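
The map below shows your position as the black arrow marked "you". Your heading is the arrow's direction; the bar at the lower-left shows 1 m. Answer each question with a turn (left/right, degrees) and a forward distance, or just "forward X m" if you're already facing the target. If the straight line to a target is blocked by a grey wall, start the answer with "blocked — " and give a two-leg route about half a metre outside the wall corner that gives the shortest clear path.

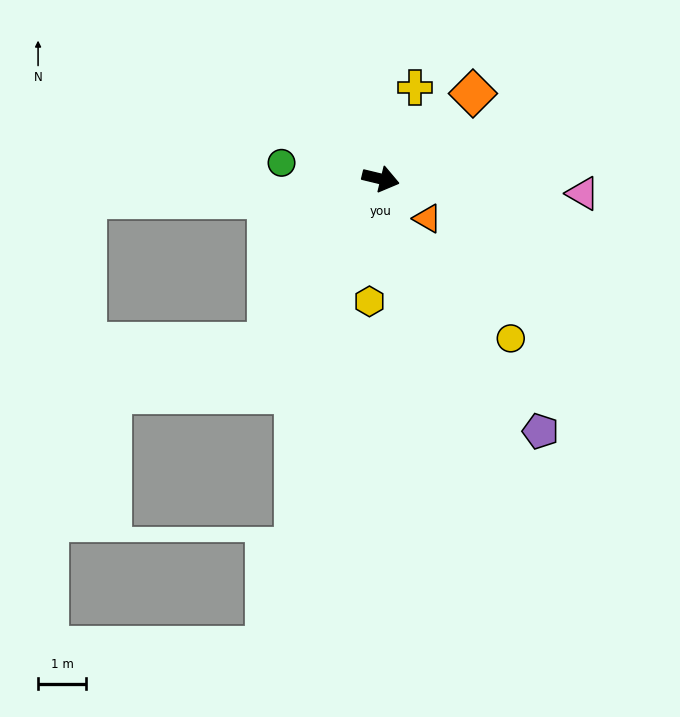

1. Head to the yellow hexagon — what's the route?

turn right 82°, forward 2.6 m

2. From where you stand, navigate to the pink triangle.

turn left 9°, forward 4.2 m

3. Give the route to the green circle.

turn right 176°, forward 2.1 m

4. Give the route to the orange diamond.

turn left 56°, forward 2.6 m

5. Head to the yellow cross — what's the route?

turn left 83°, forward 2.0 m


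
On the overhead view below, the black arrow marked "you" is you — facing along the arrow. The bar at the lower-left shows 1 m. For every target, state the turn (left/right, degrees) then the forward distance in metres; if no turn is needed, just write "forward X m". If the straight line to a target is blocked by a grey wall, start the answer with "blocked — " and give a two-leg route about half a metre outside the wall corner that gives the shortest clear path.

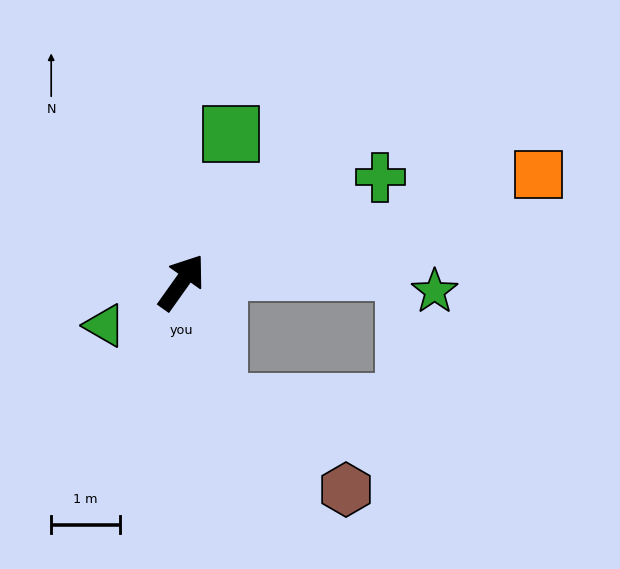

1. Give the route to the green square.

turn left 17°, forward 2.3 m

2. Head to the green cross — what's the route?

turn right 27°, forward 3.3 m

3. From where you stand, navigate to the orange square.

turn right 38°, forward 5.5 m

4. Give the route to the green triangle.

turn left 155°, forward 1.3 m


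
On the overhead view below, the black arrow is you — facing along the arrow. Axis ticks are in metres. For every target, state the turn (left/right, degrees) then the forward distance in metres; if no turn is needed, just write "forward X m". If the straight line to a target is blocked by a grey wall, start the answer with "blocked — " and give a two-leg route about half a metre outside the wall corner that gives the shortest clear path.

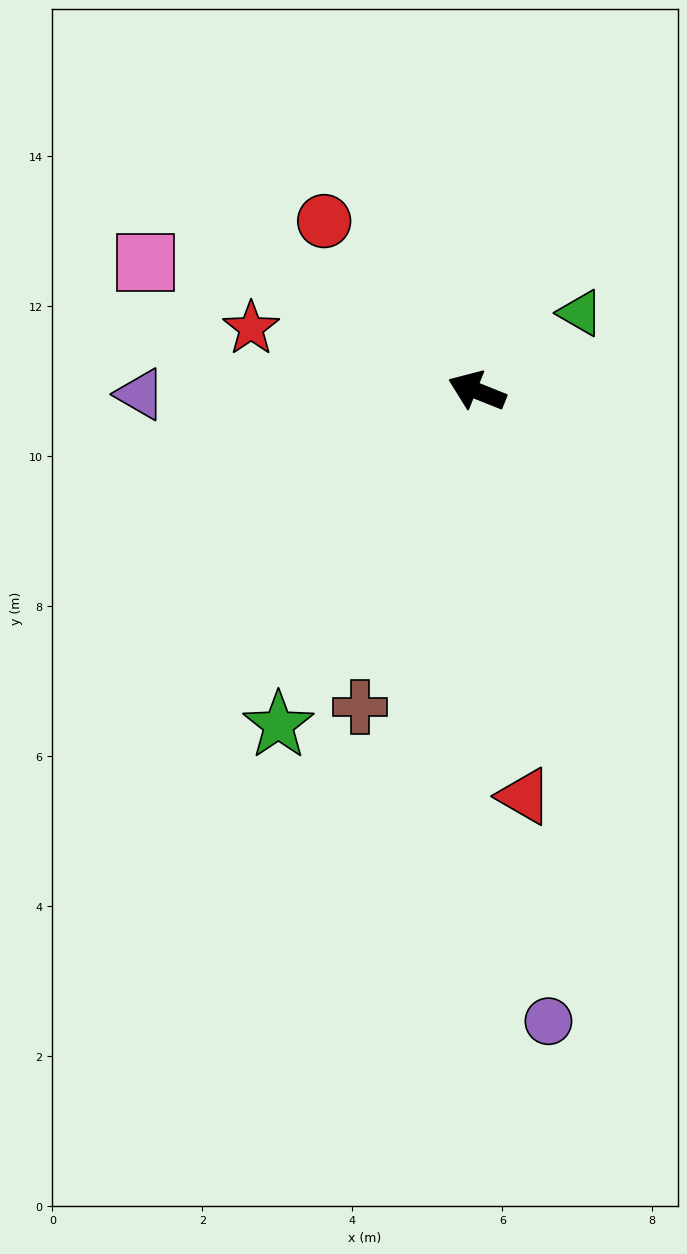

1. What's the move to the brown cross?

turn left 92°, forward 4.5 m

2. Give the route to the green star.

turn left 81°, forward 5.2 m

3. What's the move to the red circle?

turn right 26°, forward 3.0 m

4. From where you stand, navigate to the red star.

turn left 6°, forward 3.1 m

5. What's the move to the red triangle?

turn left 119°, forward 5.4 m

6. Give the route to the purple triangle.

turn left 22°, forward 4.5 m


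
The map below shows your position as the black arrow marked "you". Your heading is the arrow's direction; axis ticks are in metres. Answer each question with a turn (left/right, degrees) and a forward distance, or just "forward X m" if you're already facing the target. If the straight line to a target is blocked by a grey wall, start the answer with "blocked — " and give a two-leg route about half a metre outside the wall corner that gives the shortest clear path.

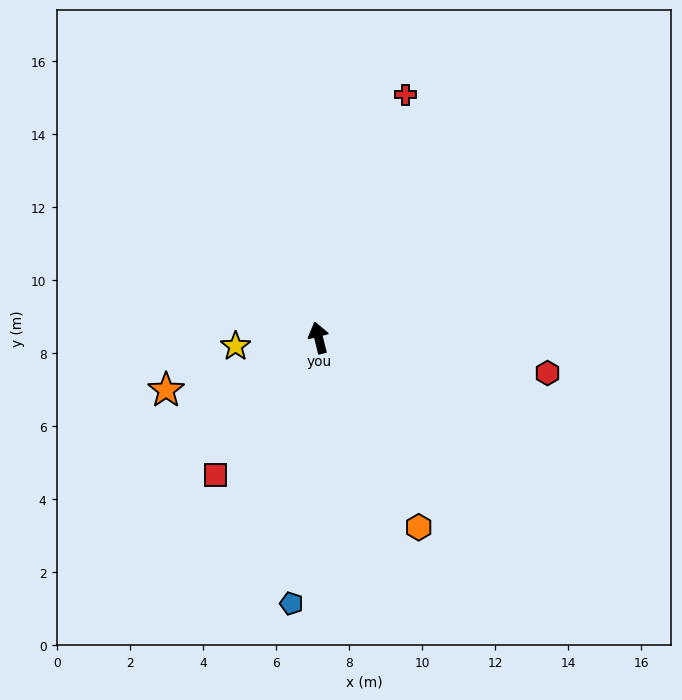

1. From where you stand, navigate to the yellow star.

turn left 82°, forward 2.3 m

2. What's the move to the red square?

turn left 129°, forward 4.7 m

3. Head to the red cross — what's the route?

turn right 34°, forward 7.1 m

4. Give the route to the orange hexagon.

turn right 166°, forward 5.9 m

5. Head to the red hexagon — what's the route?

turn right 113°, forward 6.3 m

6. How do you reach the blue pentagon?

turn left 160°, forward 7.3 m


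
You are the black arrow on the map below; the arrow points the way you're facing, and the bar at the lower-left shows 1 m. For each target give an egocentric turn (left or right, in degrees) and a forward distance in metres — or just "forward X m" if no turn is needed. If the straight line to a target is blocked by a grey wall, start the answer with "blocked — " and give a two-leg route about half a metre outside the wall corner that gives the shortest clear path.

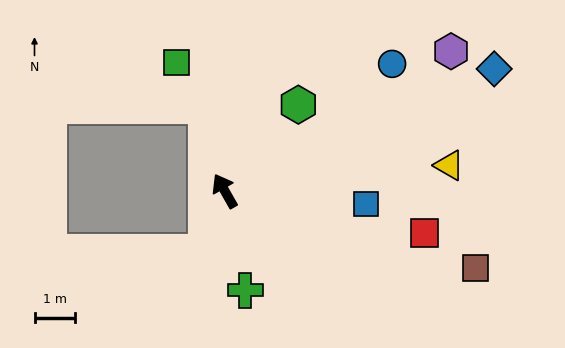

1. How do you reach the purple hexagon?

turn right 88°, forward 6.5 m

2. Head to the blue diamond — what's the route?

turn right 95°, forward 7.2 m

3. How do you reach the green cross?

turn left 162°, forward 2.5 m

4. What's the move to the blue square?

turn right 125°, forward 3.5 m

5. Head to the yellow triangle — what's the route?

turn right 113°, forward 5.5 m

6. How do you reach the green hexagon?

turn right 70°, forward 2.8 m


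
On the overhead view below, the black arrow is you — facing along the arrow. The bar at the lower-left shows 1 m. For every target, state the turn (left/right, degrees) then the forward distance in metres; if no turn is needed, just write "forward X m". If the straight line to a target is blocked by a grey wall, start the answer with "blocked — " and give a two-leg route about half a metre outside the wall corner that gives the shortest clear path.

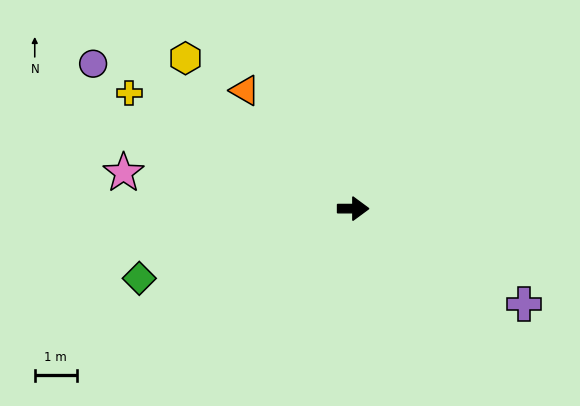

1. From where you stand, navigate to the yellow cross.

turn left 153°, forward 6.0 m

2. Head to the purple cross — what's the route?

turn right 29°, forward 4.6 m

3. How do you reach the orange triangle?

turn left 133°, forward 3.8 m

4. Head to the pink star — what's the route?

turn left 171°, forward 5.5 m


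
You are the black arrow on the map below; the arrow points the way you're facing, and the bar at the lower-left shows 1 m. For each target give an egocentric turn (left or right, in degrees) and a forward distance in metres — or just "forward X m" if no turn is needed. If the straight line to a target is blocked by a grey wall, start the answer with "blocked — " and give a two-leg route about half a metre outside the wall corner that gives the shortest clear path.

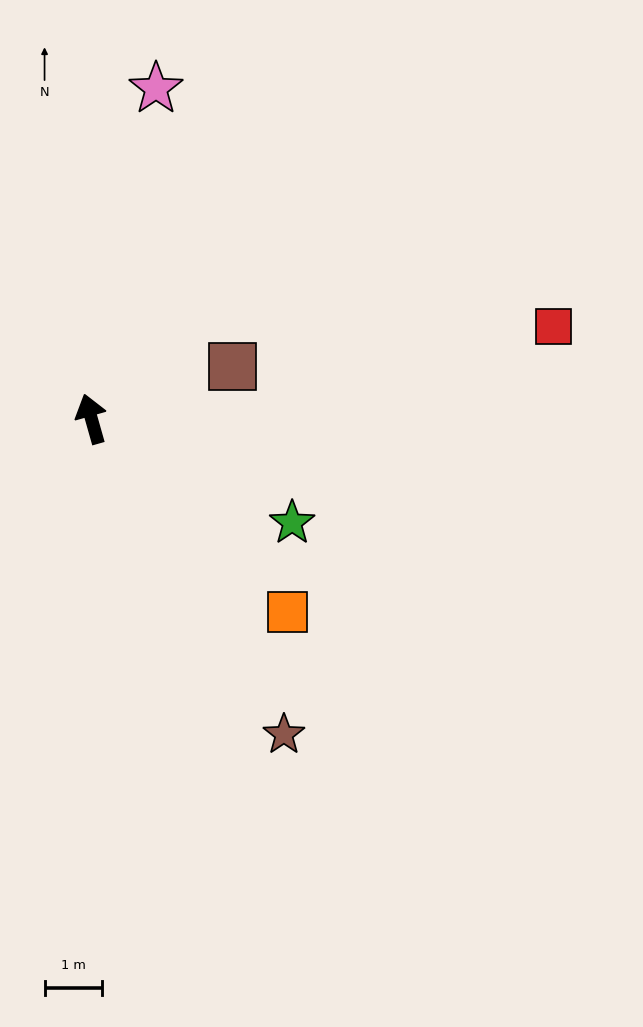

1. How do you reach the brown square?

turn right 86°, forward 2.6 m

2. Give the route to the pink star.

turn right 27°, forward 5.9 m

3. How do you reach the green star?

turn right 133°, forward 4.0 m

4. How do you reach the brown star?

turn right 164°, forward 6.5 m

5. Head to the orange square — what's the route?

turn right 150°, forward 4.8 m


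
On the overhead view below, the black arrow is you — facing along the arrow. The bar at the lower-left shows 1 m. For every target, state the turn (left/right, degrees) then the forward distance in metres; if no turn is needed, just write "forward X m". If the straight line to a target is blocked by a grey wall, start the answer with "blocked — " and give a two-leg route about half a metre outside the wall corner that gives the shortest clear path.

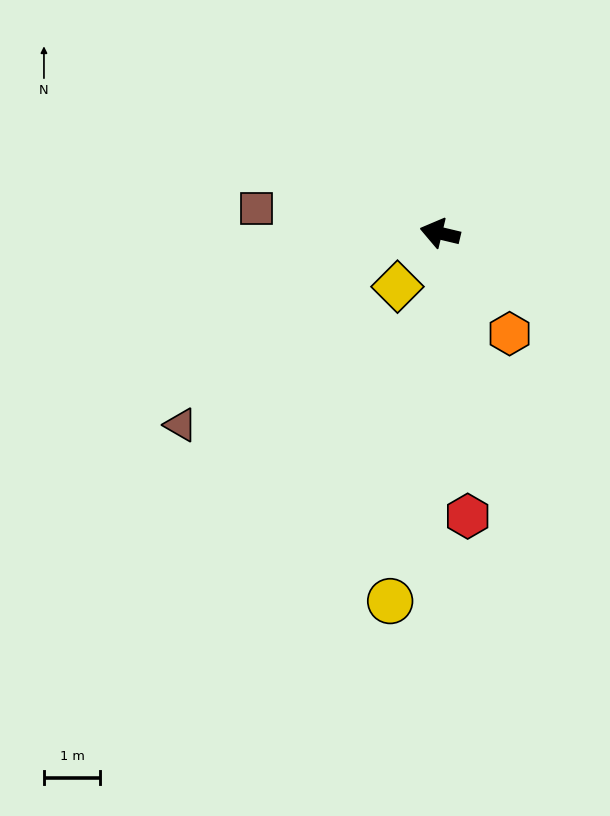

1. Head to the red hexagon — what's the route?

turn left 109°, forward 5.1 m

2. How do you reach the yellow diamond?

turn left 65°, forward 1.2 m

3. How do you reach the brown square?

turn left 6°, forward 3.3 m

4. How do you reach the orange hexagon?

turn left 138°, forward 2.2 m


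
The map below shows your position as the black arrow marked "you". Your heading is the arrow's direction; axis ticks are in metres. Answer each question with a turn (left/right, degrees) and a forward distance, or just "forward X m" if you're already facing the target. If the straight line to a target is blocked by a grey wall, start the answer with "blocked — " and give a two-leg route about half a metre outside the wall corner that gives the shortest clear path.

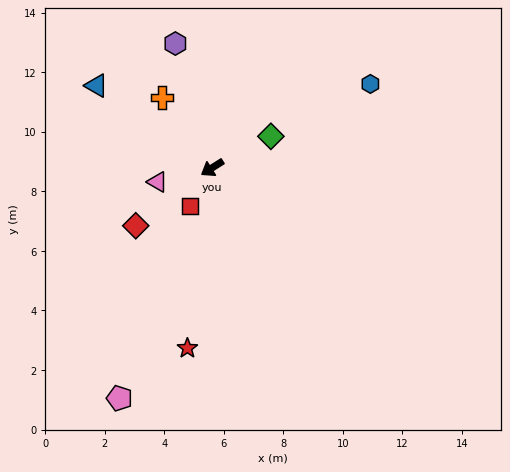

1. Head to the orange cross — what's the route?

turn right 87°, forward 2.9 m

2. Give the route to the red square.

turn left 27°, forward 1.5 m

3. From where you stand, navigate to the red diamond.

turn left 5°, forward 3.2 m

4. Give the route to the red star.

turn left 50°, forward 6.1 m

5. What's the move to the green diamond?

turn left 176°, forward 2.2 m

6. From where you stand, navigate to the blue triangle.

turn right 68°, forward 4.8 m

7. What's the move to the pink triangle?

turn right 18°, forward 1.9 m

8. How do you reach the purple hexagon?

turn right 106°, forward 4.4 m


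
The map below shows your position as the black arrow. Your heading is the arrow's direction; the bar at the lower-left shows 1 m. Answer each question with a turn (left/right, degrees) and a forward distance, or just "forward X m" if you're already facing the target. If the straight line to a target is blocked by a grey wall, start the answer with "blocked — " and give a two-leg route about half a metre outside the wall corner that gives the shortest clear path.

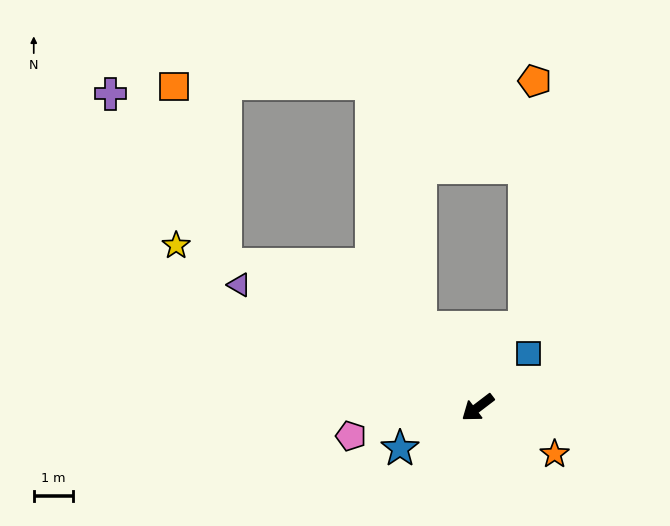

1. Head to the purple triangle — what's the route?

turn right 65°, forward 6.8 m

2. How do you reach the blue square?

turn right 171°, forward 1.9 m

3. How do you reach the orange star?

turn left 111°, forward 2.3 m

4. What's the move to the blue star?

turn right 10°, forward 2.2 m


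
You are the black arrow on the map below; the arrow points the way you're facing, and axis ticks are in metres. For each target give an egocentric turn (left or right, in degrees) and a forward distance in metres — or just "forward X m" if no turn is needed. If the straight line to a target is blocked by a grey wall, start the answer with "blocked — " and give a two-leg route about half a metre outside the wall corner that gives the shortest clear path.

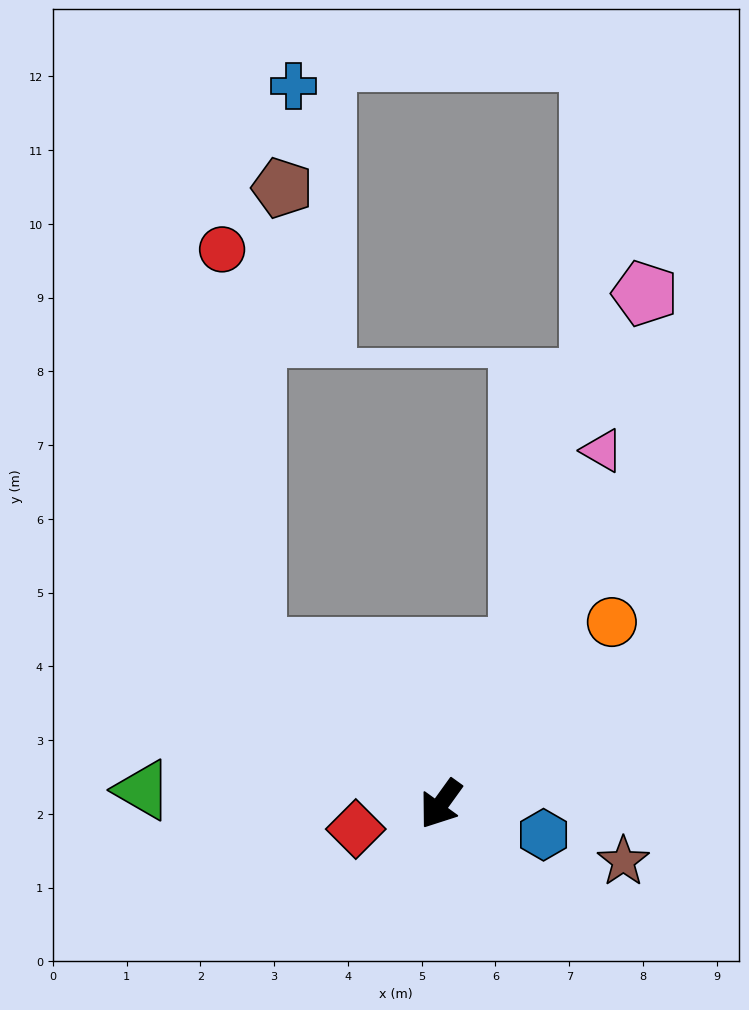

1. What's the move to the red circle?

blocked — turn right 94°, forward 3.3 m, then turn right 46°, forward 5.4 m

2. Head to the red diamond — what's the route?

turn right 38°, forward 1.2 m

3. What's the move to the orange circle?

turn left 173°, forward 3.4 m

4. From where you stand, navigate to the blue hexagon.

turn left 109°, forward 1.5 m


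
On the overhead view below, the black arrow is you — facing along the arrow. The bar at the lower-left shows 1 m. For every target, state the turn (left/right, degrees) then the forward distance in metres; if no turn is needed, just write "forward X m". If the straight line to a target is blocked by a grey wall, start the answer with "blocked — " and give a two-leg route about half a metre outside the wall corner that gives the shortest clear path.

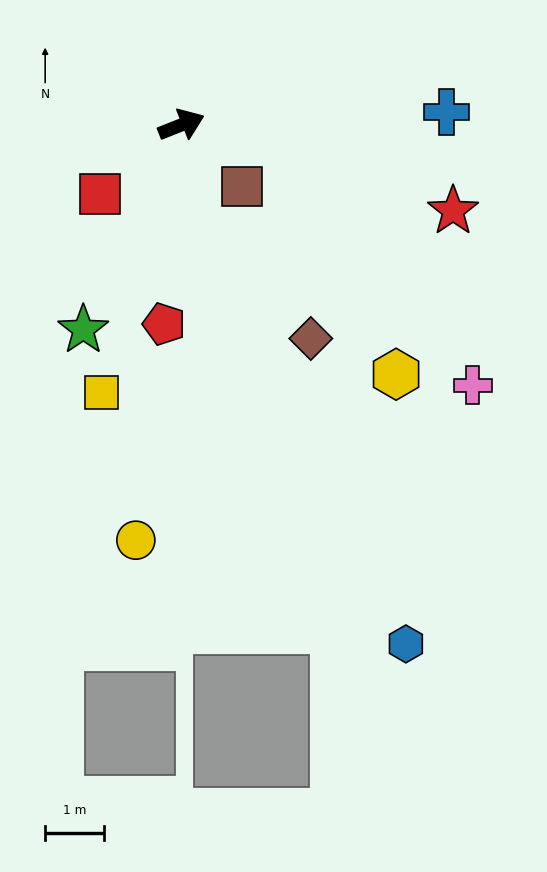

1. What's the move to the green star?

turn right 137°, forward 3.8 m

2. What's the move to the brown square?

turn right 67°, forward 1.5 m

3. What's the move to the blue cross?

turn right 19°, forward 4.5 m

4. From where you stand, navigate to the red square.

turn right 161°, forward 1.8 m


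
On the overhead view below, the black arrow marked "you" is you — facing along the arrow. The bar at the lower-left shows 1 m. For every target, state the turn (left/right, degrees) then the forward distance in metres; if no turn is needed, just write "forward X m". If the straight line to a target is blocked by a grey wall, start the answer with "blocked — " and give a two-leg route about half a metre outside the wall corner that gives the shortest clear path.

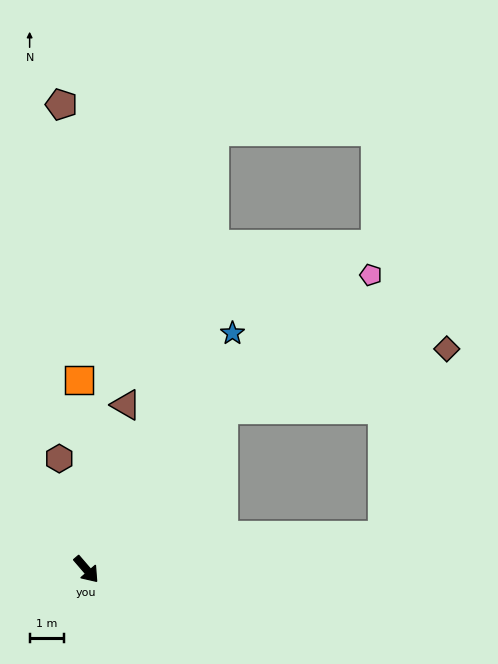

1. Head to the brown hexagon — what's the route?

turn left 153°, forward 3.3 m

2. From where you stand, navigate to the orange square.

turn left 142°, forward 5.5 m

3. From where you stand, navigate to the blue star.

turn left 108°, forward 8.0 m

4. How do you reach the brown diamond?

blocked — turn left 99°, forward 6.1 m, then turn right 35°, forward 6.7 m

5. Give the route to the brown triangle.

turn left 126°, forward 4.9 m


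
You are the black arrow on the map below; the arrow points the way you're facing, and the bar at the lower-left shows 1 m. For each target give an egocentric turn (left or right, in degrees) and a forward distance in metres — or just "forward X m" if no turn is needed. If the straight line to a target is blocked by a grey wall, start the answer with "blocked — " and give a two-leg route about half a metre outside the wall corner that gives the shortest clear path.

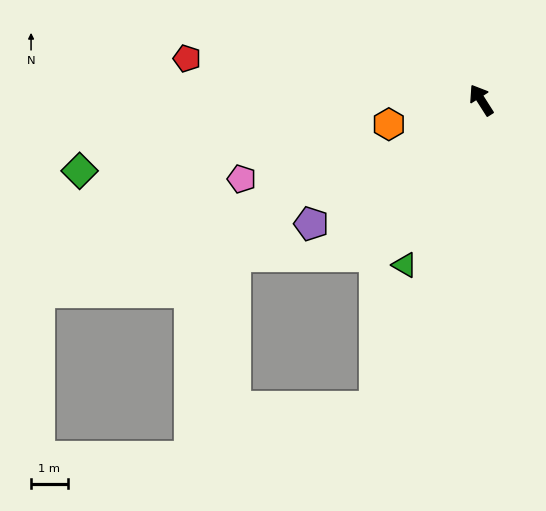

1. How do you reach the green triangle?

turn left 123°, forward 5.0 m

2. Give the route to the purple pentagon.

turn left 94°, forward 5.8 m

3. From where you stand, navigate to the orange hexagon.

turn left 72°, forward 2.6 m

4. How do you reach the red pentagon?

turn left 50°, forward 8.1 m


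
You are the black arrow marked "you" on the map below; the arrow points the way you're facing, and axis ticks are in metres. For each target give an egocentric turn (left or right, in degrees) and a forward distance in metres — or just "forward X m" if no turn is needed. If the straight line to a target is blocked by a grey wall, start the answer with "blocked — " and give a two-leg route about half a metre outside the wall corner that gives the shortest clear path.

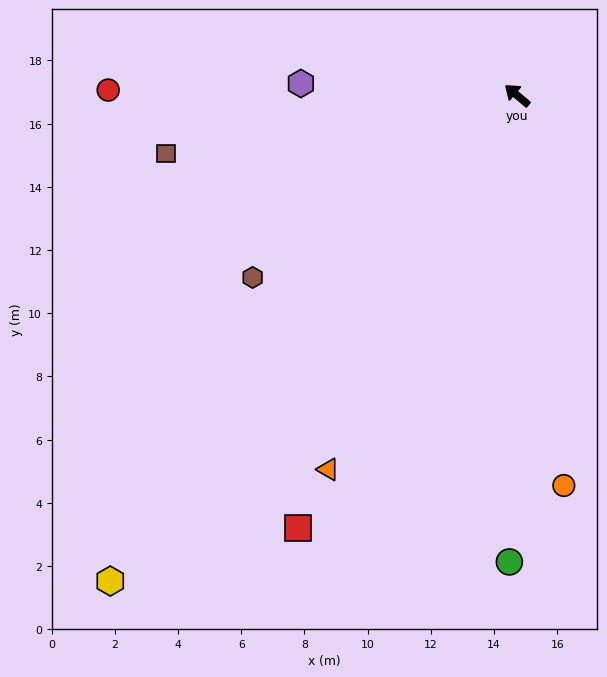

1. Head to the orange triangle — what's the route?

turn left 103°, forward 13.3 m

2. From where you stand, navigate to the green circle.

turn left 129°, forward 14.8 m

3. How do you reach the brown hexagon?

turn left 75°, forward 10.2 m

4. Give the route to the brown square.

turn left 50°, forward 11.3 m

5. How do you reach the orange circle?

turn left 137°, forward 12.4 m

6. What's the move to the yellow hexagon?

turn left 90°, forward 20.1 m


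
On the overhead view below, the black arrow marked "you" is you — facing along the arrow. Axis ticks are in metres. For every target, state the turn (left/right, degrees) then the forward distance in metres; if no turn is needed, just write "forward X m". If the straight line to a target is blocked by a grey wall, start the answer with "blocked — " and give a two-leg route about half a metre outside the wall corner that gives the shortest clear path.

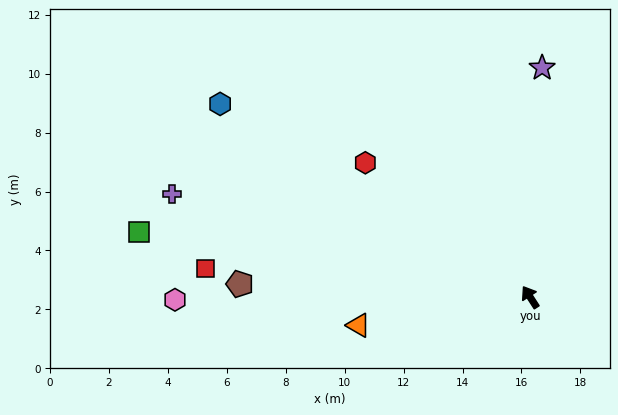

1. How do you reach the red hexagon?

turn left 18°, forward 7.2 m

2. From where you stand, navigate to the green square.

turn left 48°, forward 13.4 m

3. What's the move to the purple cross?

turn left 41°, forward 12.7 m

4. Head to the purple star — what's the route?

turn right 36°, forward 7.8 m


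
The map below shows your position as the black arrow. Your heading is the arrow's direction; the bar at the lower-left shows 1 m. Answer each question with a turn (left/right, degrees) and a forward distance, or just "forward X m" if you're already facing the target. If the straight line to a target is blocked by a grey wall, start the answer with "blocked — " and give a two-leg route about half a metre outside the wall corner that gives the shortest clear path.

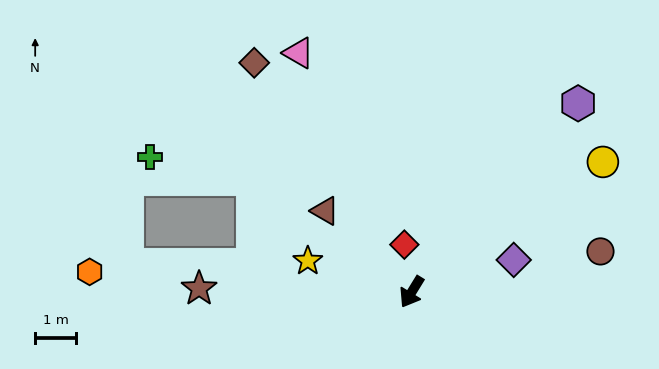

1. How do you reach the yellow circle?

turn left 156°, forward 5.7 m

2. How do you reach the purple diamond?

turn left 139°, forward 2.6 m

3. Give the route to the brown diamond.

turn right 114°, forward 6.8 m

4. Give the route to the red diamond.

turn right 140°, forward 1.2 m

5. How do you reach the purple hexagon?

turn left 170°, forward 6.2 m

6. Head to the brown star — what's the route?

turn right 59°, forward 5.2 m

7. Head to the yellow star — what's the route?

turn right 75°, forward 2.7 m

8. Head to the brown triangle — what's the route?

turn right 102°, forward 2.9 m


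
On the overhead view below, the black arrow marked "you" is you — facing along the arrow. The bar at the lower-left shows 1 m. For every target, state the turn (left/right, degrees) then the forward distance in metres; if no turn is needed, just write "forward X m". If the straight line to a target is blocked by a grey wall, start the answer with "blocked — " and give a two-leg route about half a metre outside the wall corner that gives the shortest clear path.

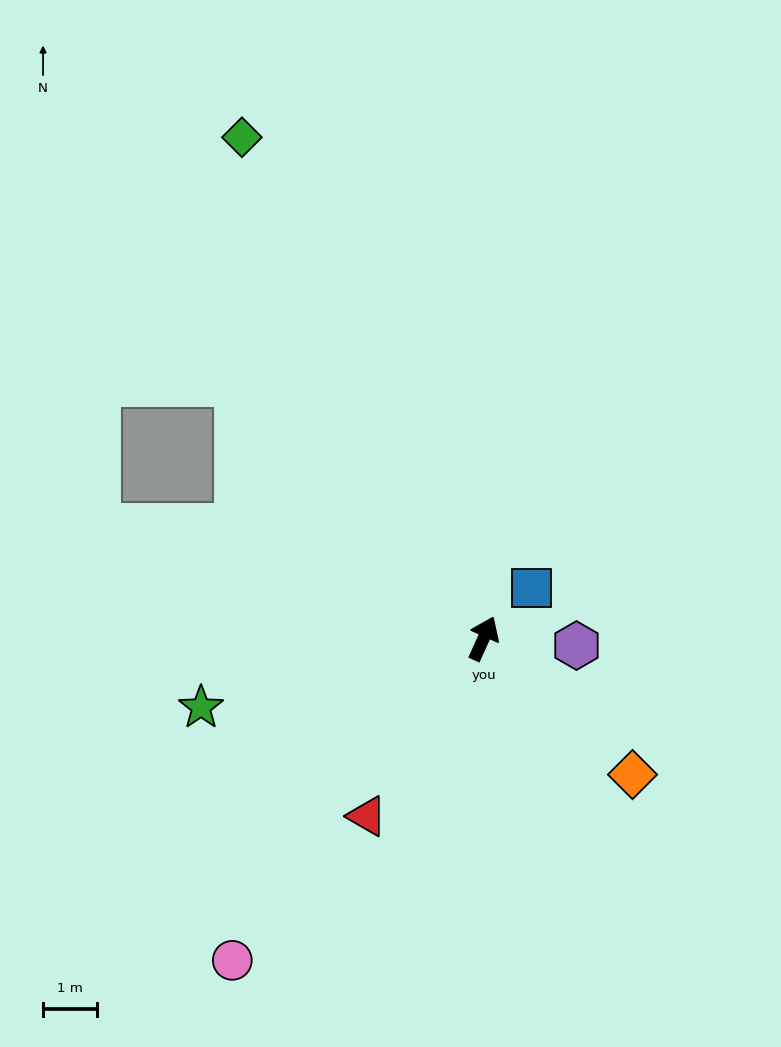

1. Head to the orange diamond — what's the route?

turn right 108°, forward 3.7 m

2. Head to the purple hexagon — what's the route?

turn right 70°, forward 1.7 m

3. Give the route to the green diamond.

turn left 50°, forward 10.3 m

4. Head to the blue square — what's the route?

turn right 19°, forward 1.3 m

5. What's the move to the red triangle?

turn left 171°, forward 3.9 m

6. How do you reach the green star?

turn left 128°, forward 5.4 m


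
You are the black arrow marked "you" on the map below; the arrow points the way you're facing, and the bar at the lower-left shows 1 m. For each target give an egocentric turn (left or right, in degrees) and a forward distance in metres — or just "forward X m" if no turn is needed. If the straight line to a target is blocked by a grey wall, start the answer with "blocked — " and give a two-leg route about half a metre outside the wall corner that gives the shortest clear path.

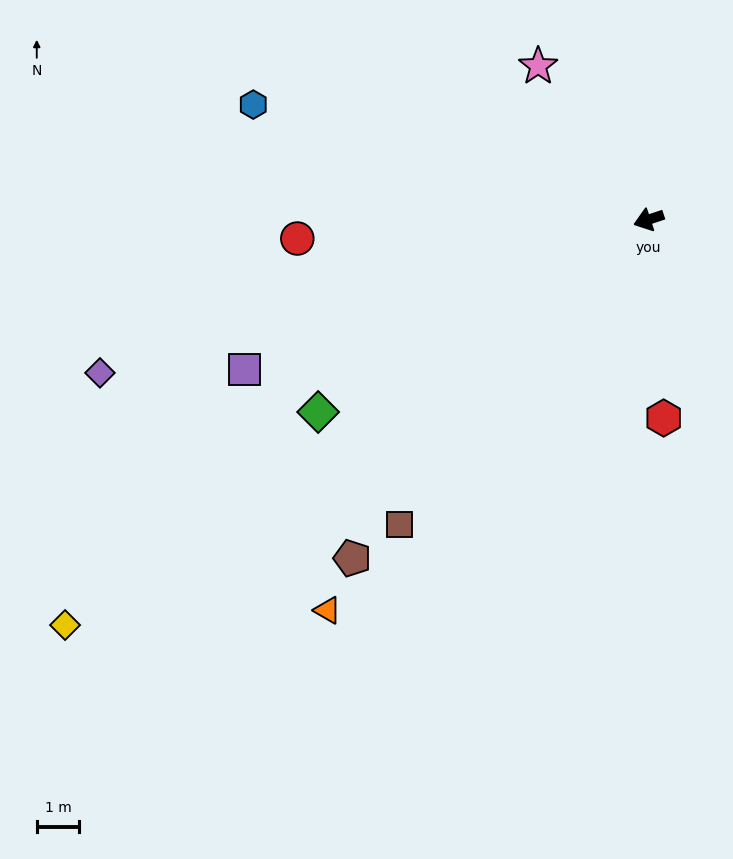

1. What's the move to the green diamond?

turn left 12°, forward 9.0 m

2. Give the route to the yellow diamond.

turn left 16°, forward 16.7 m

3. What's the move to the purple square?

forward 10.1 m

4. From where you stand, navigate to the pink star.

turn right 73°, forward 4.4 m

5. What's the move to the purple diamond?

turn right 3°, forward 13.3 m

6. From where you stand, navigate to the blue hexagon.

turn right 35°, forward 9.6 m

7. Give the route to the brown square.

turn left 32°, forward 9.2 m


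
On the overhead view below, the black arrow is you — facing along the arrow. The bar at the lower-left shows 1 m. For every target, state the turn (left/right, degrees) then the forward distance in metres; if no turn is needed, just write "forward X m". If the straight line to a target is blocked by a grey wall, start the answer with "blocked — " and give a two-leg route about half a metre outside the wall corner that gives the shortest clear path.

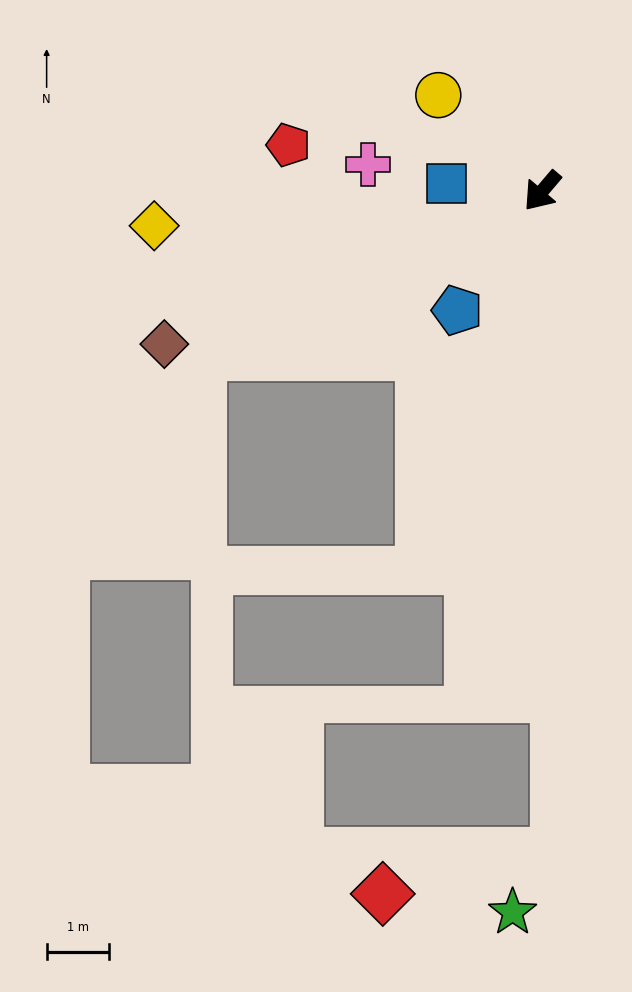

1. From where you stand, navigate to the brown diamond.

turn right 28°, forward 6.5 m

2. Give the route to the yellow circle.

turn right 92°, forward 2.3 m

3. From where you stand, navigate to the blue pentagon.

turn left 5°, forward 2.3 m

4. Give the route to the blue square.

turn right 54°, forward 1.5 m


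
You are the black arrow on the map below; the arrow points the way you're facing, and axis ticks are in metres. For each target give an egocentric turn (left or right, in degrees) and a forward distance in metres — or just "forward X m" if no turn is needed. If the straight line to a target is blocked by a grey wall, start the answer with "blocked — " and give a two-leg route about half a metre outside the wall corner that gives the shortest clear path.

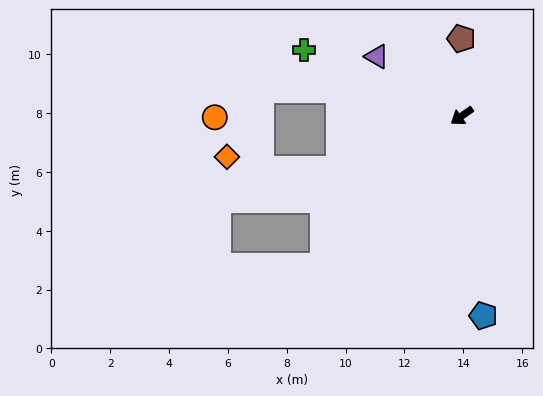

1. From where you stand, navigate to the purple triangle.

turn right 70°, forward 3.5 m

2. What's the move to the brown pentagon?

turn right 125°, forward 2.6 m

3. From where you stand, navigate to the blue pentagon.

turn left 61°, forward 6.8 m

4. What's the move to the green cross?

turn right 58°, forward 5.8 m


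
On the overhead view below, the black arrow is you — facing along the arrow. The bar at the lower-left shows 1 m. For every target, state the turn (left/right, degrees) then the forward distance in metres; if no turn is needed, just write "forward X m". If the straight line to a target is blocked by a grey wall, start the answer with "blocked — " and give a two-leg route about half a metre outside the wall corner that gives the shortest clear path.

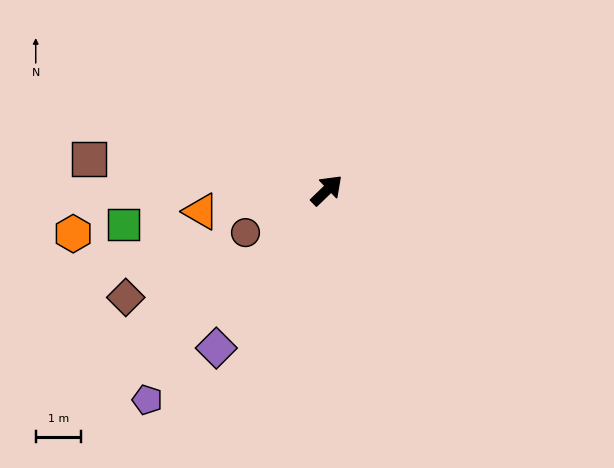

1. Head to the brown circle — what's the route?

turn left 164°, forward 2.0 m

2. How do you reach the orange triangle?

turn left 146°, forward 2.8 m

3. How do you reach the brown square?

turn left 129°, forward 5.4 m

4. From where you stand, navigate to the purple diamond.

turn right 169°, forward 4.3 m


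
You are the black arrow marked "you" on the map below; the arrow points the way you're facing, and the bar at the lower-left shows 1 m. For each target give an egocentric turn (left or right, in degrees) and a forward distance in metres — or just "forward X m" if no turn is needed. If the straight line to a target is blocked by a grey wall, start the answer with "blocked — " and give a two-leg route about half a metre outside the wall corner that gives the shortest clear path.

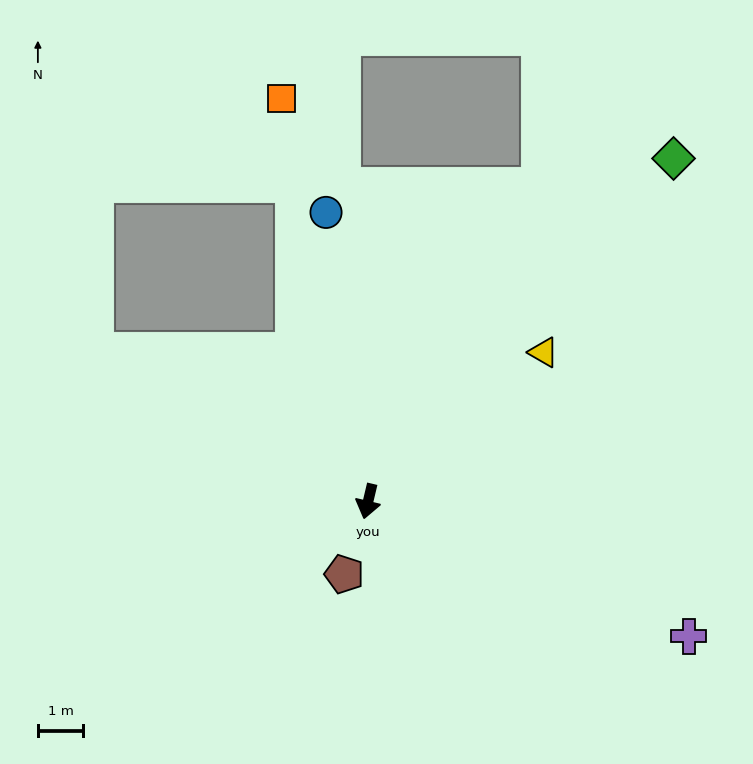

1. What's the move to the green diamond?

turn left 152°, forward 10.2 m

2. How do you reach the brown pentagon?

turn right 5°, forward 1.7 m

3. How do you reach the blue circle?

turn right 158°, forward 6.5 m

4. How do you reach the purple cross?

turn left 81°, forward 7.7 m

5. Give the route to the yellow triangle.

turn left 144°, forward 5.1 m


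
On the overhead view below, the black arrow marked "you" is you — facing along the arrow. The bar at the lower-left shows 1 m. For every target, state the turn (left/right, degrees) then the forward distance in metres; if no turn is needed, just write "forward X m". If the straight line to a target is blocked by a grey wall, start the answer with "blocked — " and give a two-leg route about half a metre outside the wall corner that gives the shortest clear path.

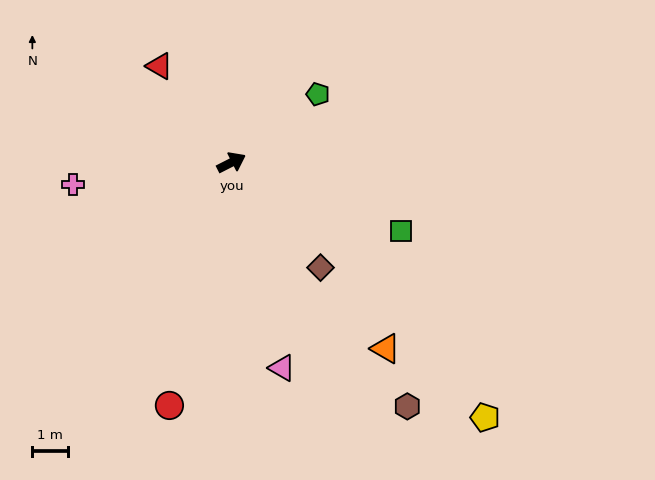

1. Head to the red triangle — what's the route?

turn left 100°, forward 3.3 m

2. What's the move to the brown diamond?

turn right 77°, forward 3.8 m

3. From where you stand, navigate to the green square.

turn right 49°, forward 5.1 m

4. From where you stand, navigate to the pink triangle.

turn right 103°, forward 5.9 m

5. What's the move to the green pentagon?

turn left 11°, forward 3.1 m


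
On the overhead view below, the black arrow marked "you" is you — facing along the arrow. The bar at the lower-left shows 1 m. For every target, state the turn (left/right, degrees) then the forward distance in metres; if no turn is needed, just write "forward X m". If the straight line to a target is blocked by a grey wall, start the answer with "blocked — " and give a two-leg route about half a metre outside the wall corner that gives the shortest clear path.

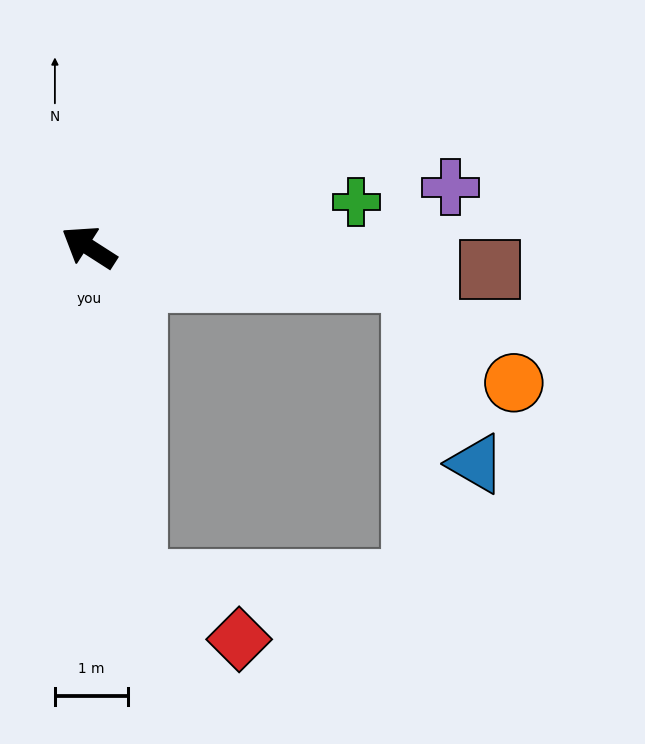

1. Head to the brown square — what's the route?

turn right 150°, forward 5.5 m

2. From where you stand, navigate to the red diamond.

blocked — turn left 131°, forward 4.6 m, then turn left 52°, forward 1.6 m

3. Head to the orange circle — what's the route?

blocked — turn right 153°, forward 4.4 m, then turn right 40°, forward 1.9 m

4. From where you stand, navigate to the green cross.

turn right 138°, forward 3.7 m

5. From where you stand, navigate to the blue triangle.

blocked — turn right 153°, forward 4.4 m, then turn right 65°, forward 2.6 m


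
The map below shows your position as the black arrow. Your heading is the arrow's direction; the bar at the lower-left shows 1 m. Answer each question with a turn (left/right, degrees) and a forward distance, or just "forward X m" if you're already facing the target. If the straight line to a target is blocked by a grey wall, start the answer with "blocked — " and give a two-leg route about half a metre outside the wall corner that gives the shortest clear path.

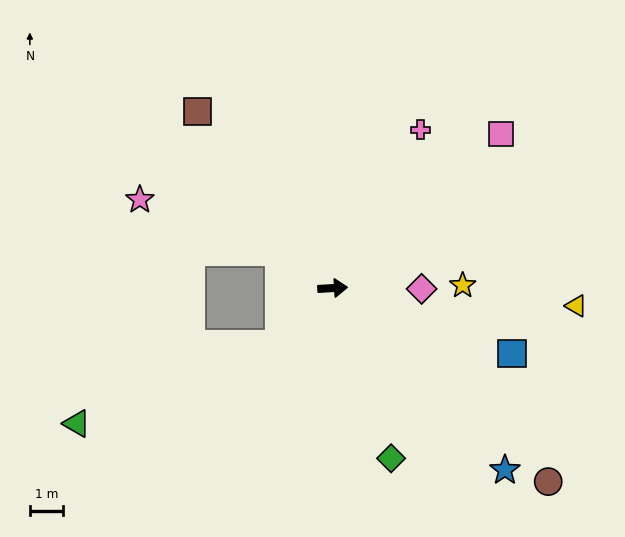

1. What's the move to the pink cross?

turn left 58°, forward 5.4 m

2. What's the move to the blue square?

turn right 23°, forward 5.7 m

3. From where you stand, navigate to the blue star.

turn right 50°, forward 7.5 m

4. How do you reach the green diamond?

turn right 74°, forward 5.4 m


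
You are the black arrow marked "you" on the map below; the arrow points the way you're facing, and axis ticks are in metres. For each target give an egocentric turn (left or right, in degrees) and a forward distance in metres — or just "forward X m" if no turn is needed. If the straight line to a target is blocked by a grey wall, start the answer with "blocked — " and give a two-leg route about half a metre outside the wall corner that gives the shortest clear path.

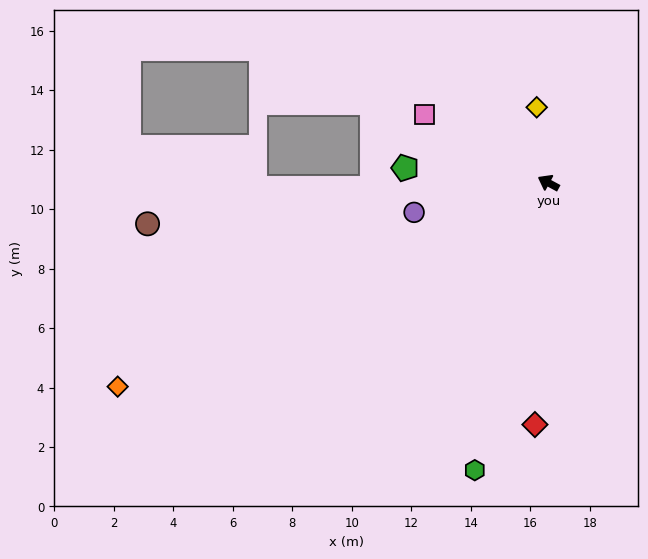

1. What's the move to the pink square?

forward 4.8 m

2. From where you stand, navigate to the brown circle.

turn left 34°, forward 13.6 m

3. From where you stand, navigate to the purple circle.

turn left 41°, forward 4.6 m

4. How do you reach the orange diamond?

turn left 54°, forward 16.0 m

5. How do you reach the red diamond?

turn left 115°, forward 8.1 m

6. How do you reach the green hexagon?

turn left 104°, forward 10.0 m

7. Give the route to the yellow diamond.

turn right 53°, forward 2.6 m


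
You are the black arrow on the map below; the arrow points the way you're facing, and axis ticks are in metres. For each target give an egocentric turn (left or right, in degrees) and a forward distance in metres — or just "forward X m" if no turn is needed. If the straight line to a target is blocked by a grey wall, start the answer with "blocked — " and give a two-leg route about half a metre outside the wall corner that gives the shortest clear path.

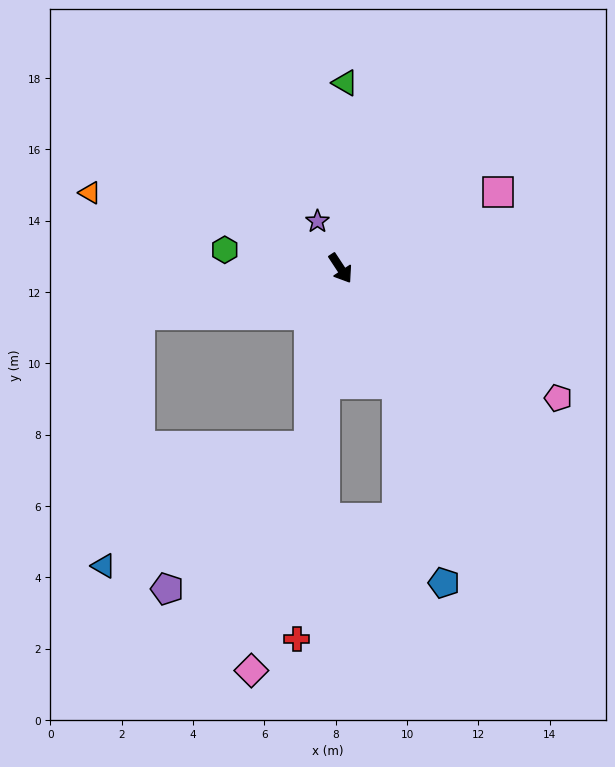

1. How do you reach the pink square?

turn left 82°, forward 4.9 m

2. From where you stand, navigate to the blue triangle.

blocked — turn right 43°, forward 5.1 m, then turn right 50°, forward 6.7 m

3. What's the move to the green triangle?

turn left 145°, forward 5.2 m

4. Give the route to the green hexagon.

turn right 132°, forward 3.3 m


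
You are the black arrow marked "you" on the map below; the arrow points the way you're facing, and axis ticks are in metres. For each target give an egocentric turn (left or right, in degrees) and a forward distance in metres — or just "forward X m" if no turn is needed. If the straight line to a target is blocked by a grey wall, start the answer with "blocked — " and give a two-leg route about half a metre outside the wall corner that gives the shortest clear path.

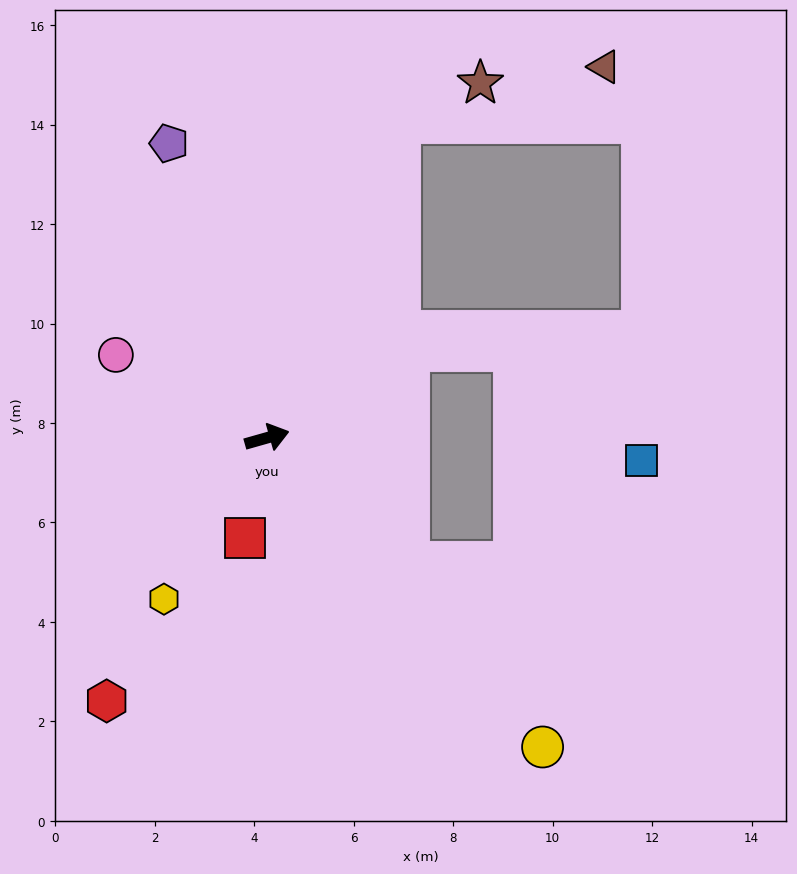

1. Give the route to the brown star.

blocked — turn left 51°, forward 6.9 m, then turn right 41°, forward 1.8 m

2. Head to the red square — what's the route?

turn right 118°, forward 2.1 m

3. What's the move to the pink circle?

turn left 135°, forward 3.5 m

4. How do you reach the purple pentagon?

turn left 93°, forward 6.2 m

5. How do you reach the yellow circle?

turn right 64°, forward 8.3 m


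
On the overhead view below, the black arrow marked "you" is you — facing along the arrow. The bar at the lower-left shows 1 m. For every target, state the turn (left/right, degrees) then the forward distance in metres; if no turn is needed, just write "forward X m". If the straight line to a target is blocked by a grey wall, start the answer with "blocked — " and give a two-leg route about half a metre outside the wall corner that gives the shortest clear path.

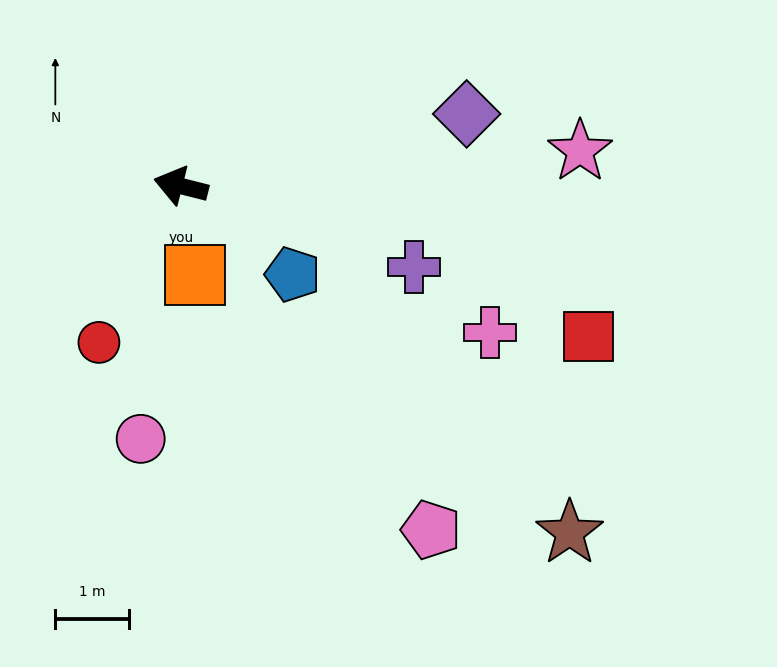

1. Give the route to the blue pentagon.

turn left 156°, forward 1.9 m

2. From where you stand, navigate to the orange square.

turn left 113°, forward 1.2 m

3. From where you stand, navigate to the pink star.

turn right 161°, forward 5.4 m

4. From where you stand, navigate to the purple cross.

turn left 175°, forward 3.3 m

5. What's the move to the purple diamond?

turn right 152°, forward 4.0 m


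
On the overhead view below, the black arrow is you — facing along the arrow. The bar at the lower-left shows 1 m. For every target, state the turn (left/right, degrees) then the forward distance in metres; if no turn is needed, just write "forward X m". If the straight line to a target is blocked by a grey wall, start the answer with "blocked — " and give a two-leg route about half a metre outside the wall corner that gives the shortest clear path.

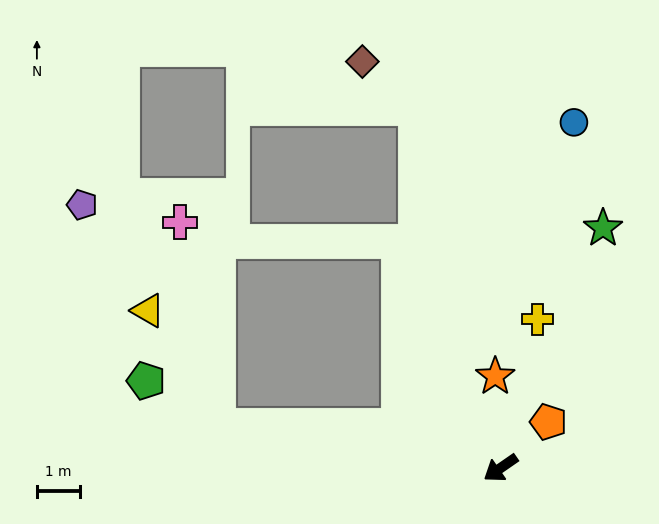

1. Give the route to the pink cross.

blocked — turn right 43°, forward 6.6 m, then turn right 71°, forward 4.8 m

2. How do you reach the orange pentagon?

turn right 171°, forward 1.5 m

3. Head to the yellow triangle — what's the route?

blocked — turn right 43°, forward 6.6 m, then turn right 51°, forward 3.1 m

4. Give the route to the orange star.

turn right 121°, forward 2.1 m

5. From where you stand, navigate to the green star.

turn right 148°, forward 6.0 m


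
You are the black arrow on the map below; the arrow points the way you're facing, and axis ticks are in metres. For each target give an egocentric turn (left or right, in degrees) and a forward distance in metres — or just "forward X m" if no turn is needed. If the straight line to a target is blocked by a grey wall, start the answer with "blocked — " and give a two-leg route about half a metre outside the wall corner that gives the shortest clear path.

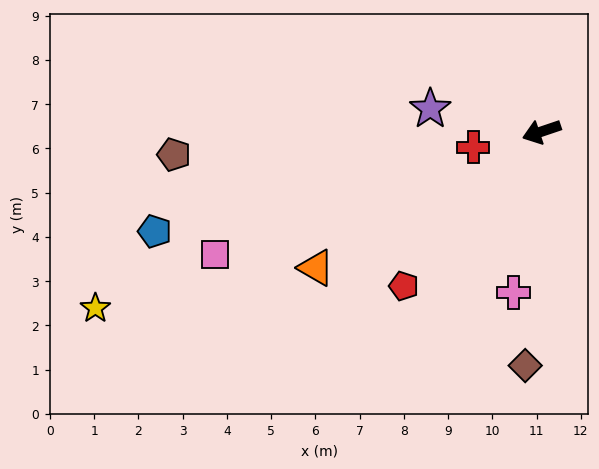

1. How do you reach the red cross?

turn right 6°, forward 1.6 m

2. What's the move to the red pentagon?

turn left 30°, forward 4.7 m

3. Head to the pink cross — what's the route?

turn left 61°, forward 3.7 m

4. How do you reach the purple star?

turn right 30°, forward 2.6 m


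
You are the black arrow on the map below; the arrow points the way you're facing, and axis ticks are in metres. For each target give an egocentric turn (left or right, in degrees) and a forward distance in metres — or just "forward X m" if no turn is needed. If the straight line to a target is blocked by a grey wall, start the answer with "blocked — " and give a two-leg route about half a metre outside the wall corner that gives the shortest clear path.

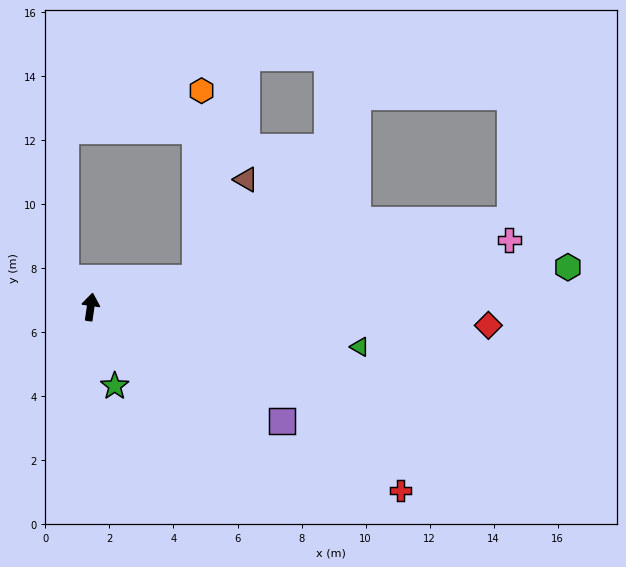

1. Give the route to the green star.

turn right 155°, forward 2.6 m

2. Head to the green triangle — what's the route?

turn right 90°, forward 8.5 m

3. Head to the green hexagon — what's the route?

turn right 77°, forward 15.0 m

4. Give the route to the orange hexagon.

blocked — turn right 67°, forward 3.4 m, then turn left 73°, forward 5.9 m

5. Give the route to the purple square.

turn right 113°, forward 6.9 m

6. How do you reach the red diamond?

turn right 84°, forward 12.4 m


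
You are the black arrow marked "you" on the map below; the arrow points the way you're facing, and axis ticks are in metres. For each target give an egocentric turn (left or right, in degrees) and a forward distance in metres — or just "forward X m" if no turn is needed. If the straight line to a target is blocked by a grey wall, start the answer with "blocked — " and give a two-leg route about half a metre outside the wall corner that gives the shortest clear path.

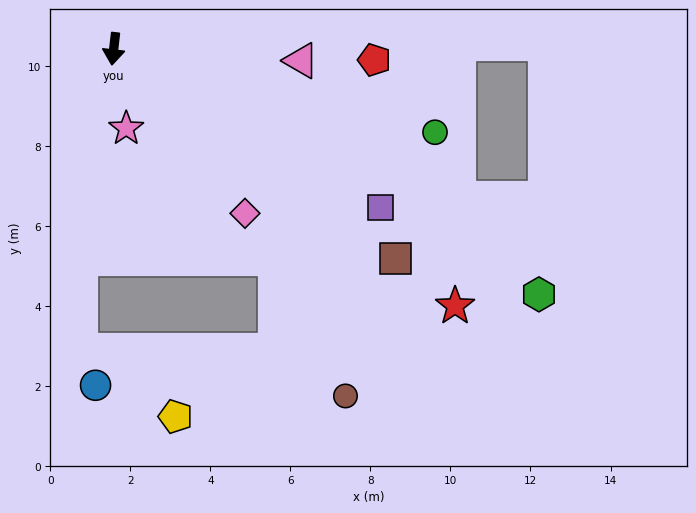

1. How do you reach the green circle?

turn left 82°, forward 8.3 m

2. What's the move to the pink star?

turn left 15°, forward 2.0 m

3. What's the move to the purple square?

turn left 66°, forward 7.8 m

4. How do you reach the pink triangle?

turn left 93°, forward 4.7 m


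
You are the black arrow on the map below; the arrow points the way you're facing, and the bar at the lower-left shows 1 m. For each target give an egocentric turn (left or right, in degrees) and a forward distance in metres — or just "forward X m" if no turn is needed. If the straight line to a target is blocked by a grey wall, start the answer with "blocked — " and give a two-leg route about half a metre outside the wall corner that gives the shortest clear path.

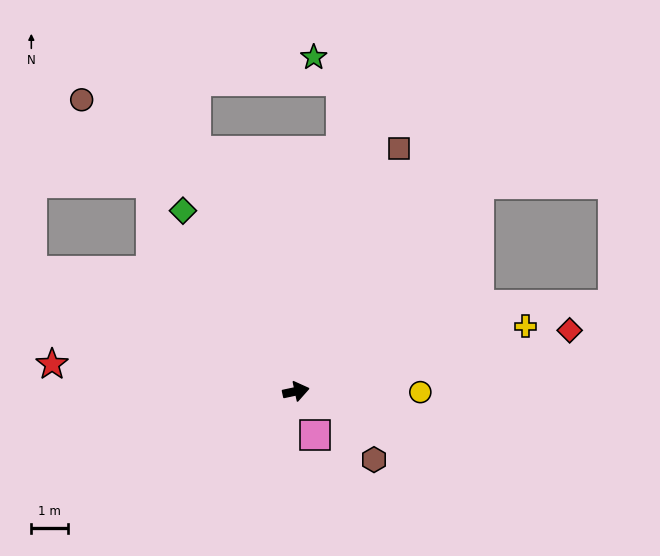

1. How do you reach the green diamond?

turn left 110°, forward 5.9 m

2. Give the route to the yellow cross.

turn left 4°, forward 6.6 m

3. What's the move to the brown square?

turn left 55°, forward 7.3 m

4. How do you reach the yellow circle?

turn right 12°, forward 3.4 m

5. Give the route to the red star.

turn left 162°, forward 6.8 m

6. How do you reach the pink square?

turn right 78°, forward 1.3 m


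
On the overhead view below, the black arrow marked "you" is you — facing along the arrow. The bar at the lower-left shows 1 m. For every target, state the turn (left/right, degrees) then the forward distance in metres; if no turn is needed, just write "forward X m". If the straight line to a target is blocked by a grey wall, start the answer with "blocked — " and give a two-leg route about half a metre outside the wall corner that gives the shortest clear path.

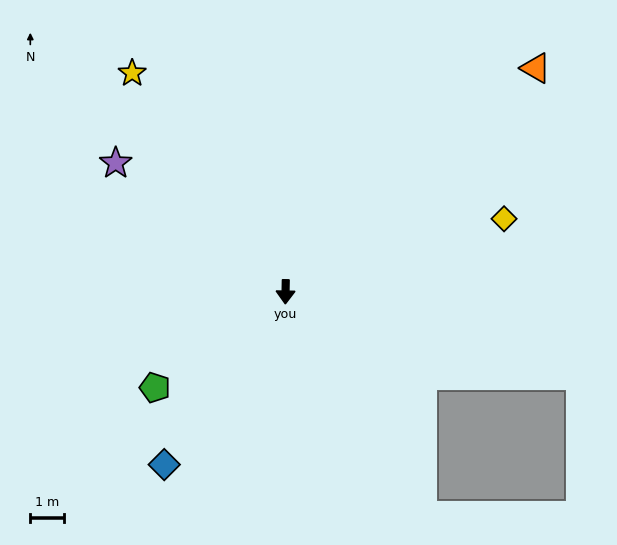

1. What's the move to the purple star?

turn right 126°, forward 6.3 m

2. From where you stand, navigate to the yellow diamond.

turn left 110°, forward 6.9 m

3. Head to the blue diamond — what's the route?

turn right 34°, forward 6.3 m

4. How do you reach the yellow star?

turn right 144°, forward 7.9 m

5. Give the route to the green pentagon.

turn right 53°, forward 4.8 m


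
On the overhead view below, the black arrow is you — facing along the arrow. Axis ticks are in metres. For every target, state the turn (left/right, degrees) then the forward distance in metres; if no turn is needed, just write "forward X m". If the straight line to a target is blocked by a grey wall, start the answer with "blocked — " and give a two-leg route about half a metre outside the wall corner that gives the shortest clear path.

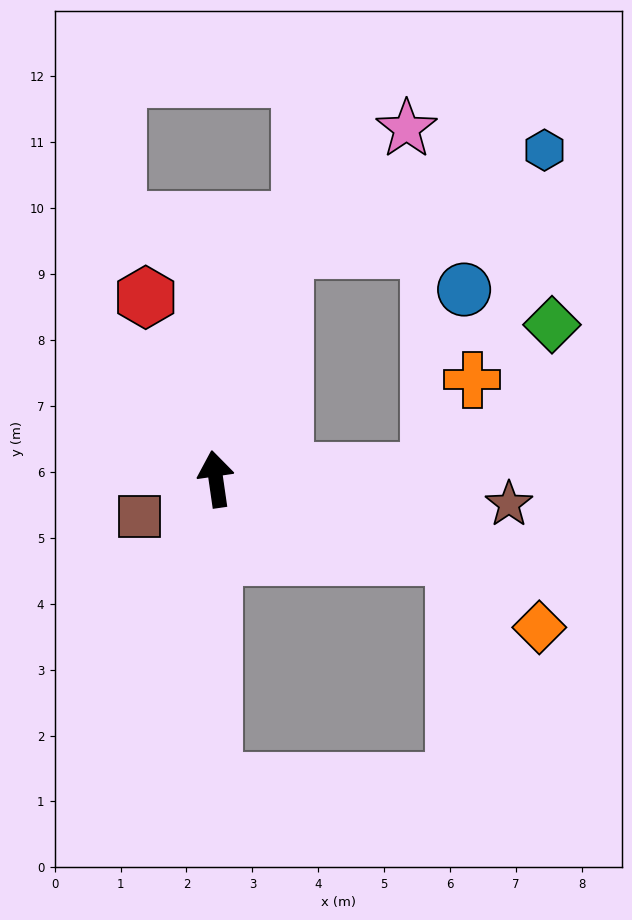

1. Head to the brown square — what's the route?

turn left 108°, forward 1.3 m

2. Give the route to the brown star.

turn right 103°, forward 4.5 m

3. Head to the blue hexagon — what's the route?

blocked — turn right 25°, forward 3.6 m, then turn right 52°, forward 4.2 m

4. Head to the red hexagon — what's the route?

turn left 13°, forward 3.0 m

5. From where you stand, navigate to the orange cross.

blocked — turn right 96°, forward 3.2 m, then turn left 62°, forward 1.5 m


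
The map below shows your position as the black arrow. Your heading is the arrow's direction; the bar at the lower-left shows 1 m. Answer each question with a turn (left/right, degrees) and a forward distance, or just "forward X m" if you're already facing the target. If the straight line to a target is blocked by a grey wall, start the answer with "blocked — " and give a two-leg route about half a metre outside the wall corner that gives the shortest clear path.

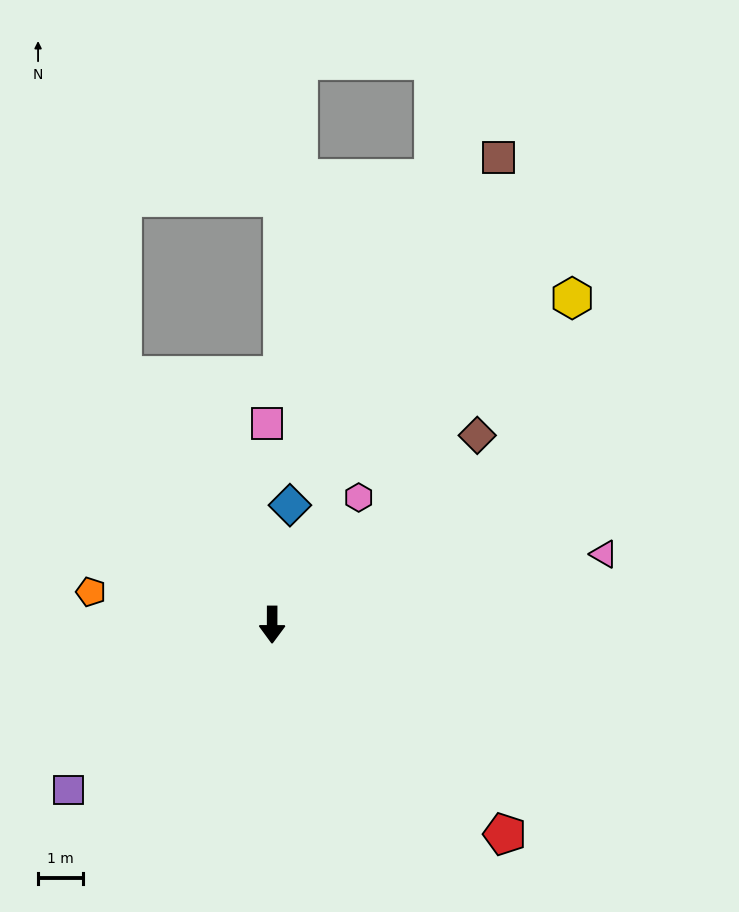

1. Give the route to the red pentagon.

turn left 48°, forward 7.0 m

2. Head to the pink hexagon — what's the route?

turn left 146°, forward 3.4 m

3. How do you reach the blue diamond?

turn left 172°, forward 2.7 m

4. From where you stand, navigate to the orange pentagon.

turn right 100°, forward 4.1 m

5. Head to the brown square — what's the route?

turn left 154°, forward 11.5 m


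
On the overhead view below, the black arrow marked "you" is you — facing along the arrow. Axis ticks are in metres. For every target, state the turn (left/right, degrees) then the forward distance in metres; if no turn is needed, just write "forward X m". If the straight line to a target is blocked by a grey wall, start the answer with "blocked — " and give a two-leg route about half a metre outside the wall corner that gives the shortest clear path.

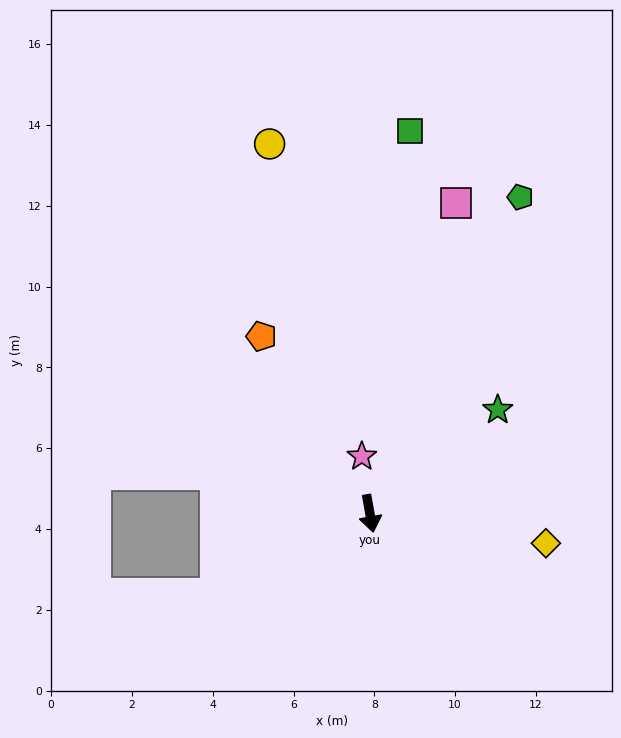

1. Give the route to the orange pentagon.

turn right 159°, forward 5.1 m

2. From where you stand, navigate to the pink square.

turn left 154°, forward 8.0 m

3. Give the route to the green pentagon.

turn left 144°, forward 8.7 m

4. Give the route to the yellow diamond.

turn left 70°, forward 4.4 m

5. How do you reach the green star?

turn left 119°, forward 4.1 m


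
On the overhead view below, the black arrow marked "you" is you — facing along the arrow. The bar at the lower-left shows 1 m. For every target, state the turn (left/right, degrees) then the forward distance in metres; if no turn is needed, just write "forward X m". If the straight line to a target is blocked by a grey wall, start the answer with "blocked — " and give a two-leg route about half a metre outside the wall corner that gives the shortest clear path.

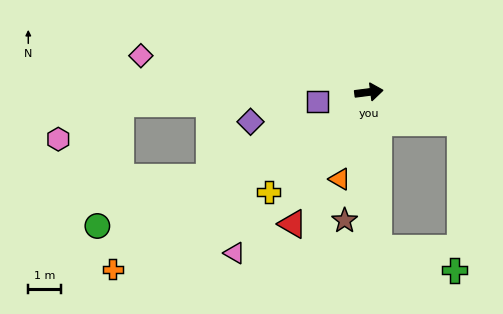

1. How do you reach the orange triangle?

turn right 116°, forward 2.8 m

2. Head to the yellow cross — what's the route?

turn right 142°, forward 4.4 m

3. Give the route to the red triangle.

turn right 127°, forward 4.7 m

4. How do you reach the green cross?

blocked — turn right 94°, forward 4.8 m, then turn left 71°, forward 2.4 m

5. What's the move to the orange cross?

turn right 153°, forward 9.6 m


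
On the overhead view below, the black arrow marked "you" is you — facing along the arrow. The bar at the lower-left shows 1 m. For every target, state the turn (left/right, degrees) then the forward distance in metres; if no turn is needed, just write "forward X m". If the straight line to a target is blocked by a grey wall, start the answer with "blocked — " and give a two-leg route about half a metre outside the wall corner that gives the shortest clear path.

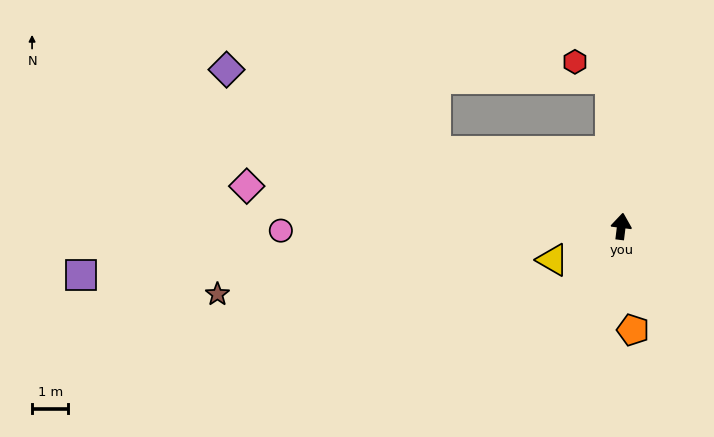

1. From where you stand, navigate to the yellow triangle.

turn left 123°, forward 2.1 m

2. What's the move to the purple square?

turn left 102°, forward 15.0 m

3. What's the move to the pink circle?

turn left 98°, forward 9.4 m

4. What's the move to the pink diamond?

turn left 91°, forward 10.4 m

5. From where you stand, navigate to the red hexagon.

blocked — turn left 11°, forward 4.1 m, then turn left 60°, forward 1.1 m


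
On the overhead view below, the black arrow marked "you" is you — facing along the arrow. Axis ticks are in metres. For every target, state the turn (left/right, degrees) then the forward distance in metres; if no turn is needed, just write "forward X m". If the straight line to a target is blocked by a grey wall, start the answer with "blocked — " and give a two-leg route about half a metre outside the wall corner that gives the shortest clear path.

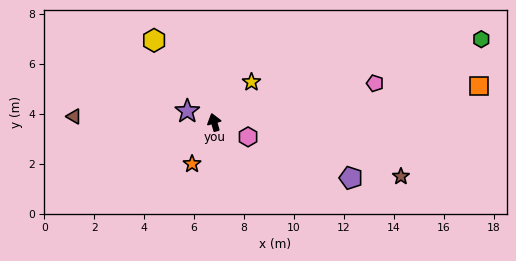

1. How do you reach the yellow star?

turn right 59°, forward 2.2 m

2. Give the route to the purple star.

turn left 52°, forward 1.2 m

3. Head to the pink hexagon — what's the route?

turn right 129°, forward 1.5 m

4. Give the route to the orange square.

turn right 98°, forward 10.7 m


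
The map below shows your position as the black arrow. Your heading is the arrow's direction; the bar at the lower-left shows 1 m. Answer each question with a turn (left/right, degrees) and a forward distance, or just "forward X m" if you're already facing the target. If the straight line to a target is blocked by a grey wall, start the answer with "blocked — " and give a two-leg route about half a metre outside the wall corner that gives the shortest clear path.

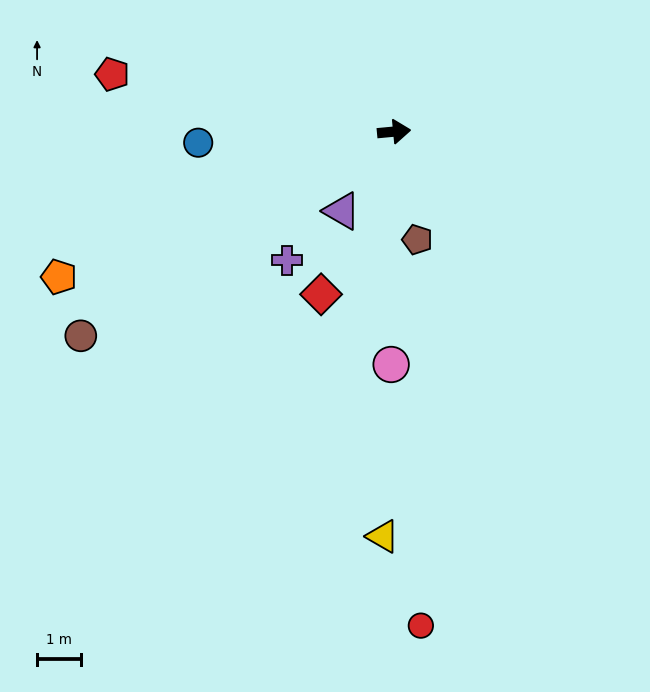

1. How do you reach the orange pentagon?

turn right 162°, forward 8.4 m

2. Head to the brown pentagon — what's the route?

turn right 83°, forward 2.5 m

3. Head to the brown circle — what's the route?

turn right 152°, forward 8.6 m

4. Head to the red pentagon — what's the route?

turn left 163°, forward 6.6 m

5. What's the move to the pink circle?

turn right 96°, forward 5.3 m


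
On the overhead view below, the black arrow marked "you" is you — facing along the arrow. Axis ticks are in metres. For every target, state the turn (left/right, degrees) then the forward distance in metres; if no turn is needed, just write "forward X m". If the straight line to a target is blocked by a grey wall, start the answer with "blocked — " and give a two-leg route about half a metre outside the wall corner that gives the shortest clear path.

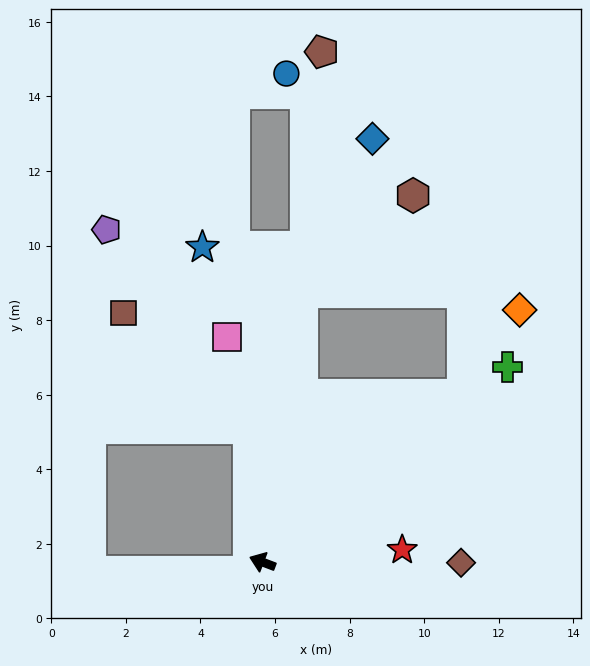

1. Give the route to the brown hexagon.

blocked — turn right 78°, forward 7.3 m, then turn right 40°, forward 4.0 m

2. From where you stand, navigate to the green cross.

turn right 121°, forward 8.4 m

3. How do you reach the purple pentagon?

blocked — turn right 64°, forward 3.6 m, then turn left 30°, forward 6.6 m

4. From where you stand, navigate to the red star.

turn right 154°, forward 3.8 m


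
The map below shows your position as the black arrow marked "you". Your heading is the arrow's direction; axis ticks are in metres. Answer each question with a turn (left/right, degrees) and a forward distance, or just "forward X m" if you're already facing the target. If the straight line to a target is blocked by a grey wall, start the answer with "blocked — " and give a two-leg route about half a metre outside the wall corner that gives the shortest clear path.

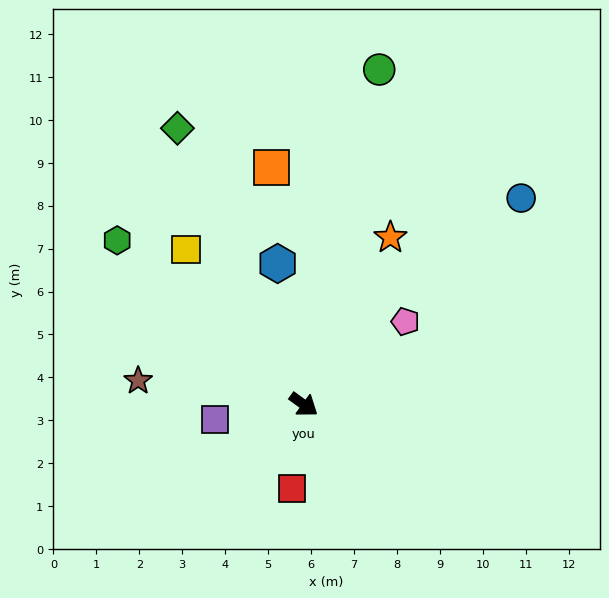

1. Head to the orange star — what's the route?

turn left 99°, forward 4.4 m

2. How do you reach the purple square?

turn right 134°, forward 2.1 m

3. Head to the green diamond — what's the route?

turn left 151°, forward 7.1 m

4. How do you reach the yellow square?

turn left 163°, forward 4.5 m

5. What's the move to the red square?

turn right 62°, forward 2.0 m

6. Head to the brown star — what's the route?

turn right 152°, forward 3.9 m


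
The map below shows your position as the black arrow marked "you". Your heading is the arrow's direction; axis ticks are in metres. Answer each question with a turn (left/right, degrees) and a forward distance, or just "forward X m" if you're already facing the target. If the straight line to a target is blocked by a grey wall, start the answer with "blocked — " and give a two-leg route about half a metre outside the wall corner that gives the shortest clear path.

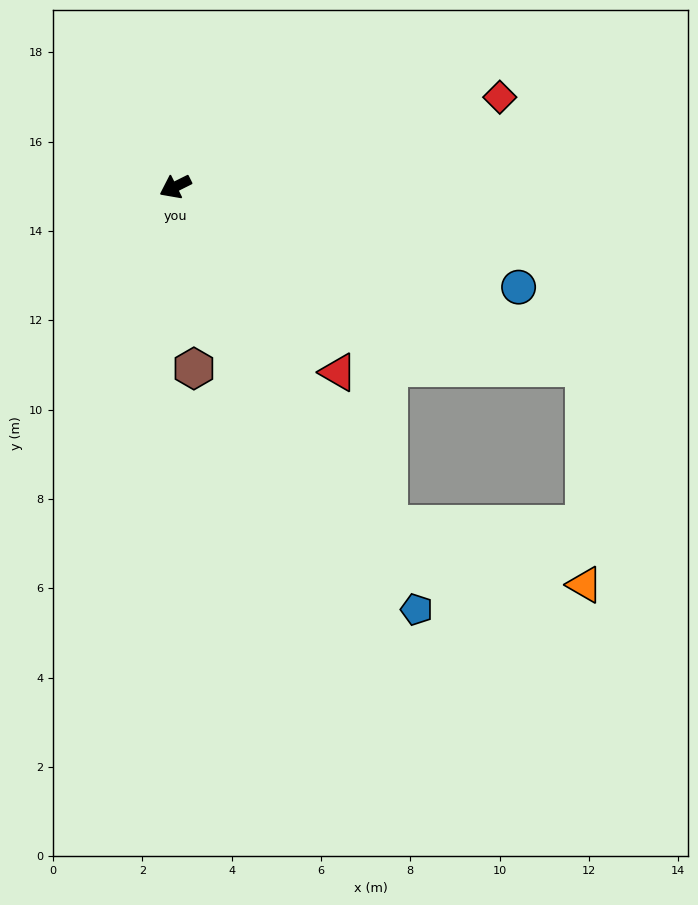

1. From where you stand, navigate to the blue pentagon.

turn left 93°, forward 10.9 m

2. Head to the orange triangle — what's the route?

blocked — turn left 96°, forward 8.9 m, then turn left 40°, forward 4.6 m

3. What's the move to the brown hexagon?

turn left 69°, forward 4.1 m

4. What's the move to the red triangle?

turn left 105°, forward 5.5 m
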